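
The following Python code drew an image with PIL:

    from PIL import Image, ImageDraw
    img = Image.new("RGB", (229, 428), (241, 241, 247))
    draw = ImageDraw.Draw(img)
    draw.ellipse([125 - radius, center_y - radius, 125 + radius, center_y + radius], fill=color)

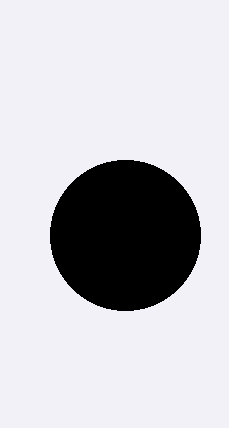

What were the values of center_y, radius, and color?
center_y = 235, radius = 75, color = 'black'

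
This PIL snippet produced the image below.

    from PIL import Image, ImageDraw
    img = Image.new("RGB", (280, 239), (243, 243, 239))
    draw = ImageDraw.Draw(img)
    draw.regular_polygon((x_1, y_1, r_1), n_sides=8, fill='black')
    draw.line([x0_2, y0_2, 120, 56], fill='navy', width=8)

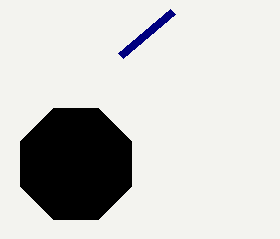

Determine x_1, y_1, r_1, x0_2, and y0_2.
x_1 = 76
y_1 = 164
r_1 = 60
x0_2 = 172
y0_2 = 12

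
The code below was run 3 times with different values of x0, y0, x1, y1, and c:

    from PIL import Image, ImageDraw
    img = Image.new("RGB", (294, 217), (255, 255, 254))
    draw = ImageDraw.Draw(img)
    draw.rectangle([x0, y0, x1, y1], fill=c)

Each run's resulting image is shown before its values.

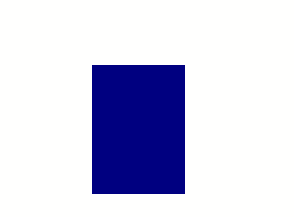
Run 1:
x0 = 92; y0 = 65; x1 = 184; y1 = 193; c = 'navy'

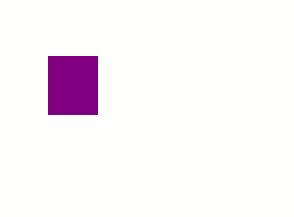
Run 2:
x0 = 48
y0 = 56
x1 = 97
y1 = 114
c = 'purple'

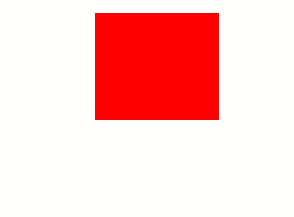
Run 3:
x0 = 95
y0 = 13
x1 = 218
y1 = 119
c = 'red'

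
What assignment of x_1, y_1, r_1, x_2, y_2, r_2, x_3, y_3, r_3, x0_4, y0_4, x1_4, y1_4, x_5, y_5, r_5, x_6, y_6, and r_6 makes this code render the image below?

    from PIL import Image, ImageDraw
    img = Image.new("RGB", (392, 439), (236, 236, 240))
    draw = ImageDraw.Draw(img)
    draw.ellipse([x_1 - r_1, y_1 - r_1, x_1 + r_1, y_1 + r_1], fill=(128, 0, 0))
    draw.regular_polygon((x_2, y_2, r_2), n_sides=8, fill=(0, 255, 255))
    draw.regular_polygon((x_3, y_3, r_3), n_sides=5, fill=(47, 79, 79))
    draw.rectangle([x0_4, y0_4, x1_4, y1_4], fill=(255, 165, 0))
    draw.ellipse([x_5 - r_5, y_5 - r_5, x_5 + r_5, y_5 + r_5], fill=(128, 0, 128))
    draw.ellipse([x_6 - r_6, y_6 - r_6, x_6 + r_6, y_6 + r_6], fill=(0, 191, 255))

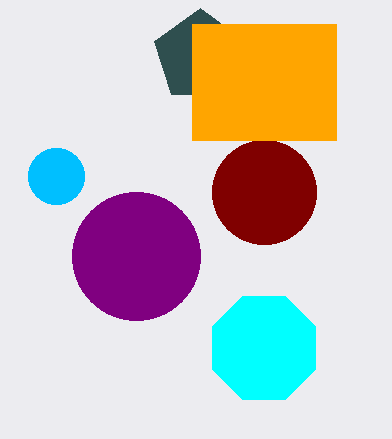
x_1 = 264; y_1 = 192; r_1 = 52; x_2 = 264; y_2 = 348; r_2 = 56; x_3 = 200; y_3 = 56; r_3 = 48; x0_4 = 192; y0_4 = 24; x1_4 = 336; y1_4 = 140; x_5 = 136; y_5 = 256; r_5 = 64; x_6 = 56; y_6 = 176; r_6 = 28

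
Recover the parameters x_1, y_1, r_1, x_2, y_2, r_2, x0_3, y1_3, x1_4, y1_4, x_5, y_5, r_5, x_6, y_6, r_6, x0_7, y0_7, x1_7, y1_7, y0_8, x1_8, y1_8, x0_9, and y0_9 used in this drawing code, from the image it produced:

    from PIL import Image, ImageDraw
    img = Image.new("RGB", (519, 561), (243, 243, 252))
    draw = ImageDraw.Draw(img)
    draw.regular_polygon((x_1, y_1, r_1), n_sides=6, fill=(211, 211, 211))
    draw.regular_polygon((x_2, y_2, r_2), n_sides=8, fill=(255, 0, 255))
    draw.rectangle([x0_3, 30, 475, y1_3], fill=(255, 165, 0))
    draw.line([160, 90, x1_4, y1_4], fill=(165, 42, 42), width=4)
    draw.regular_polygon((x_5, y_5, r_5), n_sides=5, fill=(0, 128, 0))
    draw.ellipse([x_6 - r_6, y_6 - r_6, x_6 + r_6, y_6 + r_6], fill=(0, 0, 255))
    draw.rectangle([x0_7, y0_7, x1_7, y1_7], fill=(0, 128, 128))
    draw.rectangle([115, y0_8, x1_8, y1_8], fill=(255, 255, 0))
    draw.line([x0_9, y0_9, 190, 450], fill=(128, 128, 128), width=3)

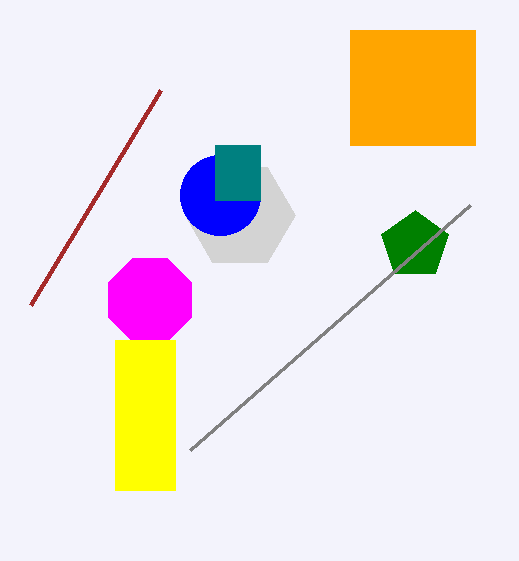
x_1 = 240
y_1 = 215
r_1 = 55
x_2 = 150
y_2 = 300
r_2 = 45
x0_3 = 350
y1_3 = 145
x1_4 = 30
y1_4 = 305
x_5 = 415
y_5 = 245
r_5 = 35
x_6 = 220
y_6 = 195
r_6 = 40
x0_7 = 215
y0_7 = 145
x1_7 = 260
y1_7 = 200
y0_8 = 340
x1_8 = 175
y1_8 = 490
x0_9 = 470
y0_9 = 205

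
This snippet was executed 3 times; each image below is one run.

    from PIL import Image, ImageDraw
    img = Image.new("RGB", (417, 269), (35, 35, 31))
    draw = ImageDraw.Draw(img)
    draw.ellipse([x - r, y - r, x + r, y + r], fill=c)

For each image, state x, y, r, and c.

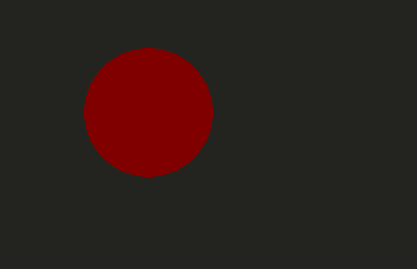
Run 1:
x = 148; y = 112; r = 64; c = 'maroon'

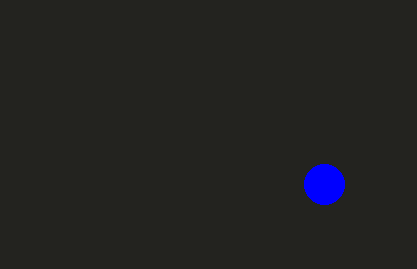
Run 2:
x = 324; y = 184; r = 20; c = 'blue'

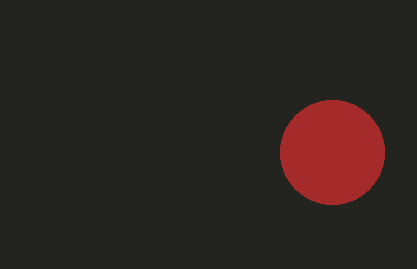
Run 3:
x = 332, y = 152, r = 52, c = 'brown'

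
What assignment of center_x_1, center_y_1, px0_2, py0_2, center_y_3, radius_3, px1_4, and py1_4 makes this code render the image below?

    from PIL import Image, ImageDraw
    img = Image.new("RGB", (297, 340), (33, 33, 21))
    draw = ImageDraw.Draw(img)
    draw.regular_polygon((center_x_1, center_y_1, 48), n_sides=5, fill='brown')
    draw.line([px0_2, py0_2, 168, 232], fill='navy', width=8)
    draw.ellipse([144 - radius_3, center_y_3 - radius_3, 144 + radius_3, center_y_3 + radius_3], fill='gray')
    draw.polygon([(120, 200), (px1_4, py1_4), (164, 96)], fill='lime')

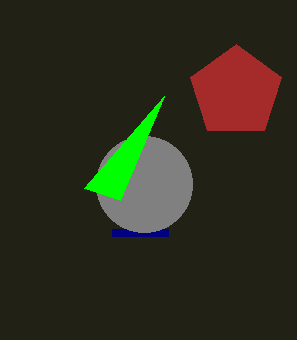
center_x_1 = 236; center_y_1 = 92; px0_2 = 112; py0_2 = 232; center_y_3 = 184; radius_3 = 48; px1_4 = 84; py1_4 = 188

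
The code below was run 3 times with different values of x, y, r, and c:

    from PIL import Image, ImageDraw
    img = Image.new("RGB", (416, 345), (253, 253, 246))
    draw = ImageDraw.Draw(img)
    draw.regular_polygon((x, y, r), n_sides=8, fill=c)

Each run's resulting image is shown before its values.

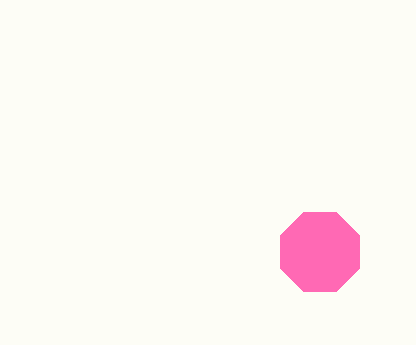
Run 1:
x = 320
y = 252
r = 43
c = 'hotpink'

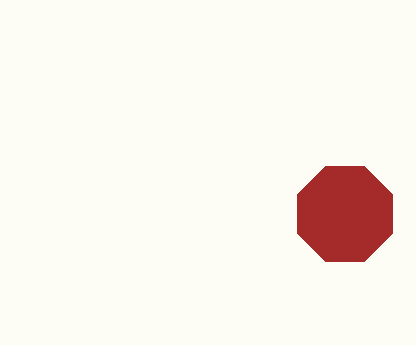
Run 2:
x = 345; y = 214; r = 51; c = 'brown'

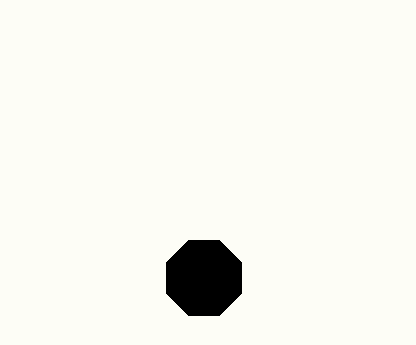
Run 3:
x = 204, y = 278, r = 41, c = 'black'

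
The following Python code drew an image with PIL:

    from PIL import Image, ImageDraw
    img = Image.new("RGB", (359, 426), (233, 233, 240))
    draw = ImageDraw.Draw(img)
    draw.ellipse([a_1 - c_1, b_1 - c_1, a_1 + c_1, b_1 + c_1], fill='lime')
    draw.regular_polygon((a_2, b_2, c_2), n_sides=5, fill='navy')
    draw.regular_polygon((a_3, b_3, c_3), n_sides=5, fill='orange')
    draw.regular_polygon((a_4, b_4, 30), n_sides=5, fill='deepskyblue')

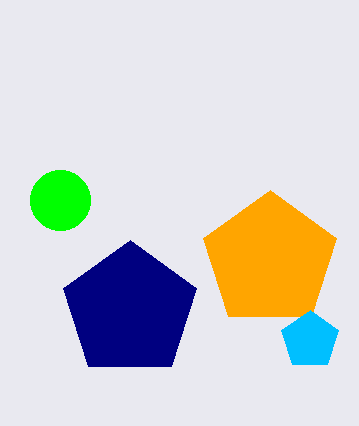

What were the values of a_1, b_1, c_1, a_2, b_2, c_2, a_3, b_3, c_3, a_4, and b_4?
a_1 = 60; b_1 = 200; c_1 = 30; a_2 = 130; b_2 = 310; c_2 = 70; a_3 = 270; b_3 = 260; c_3 = 70; a_4 = 310; b_4 = 340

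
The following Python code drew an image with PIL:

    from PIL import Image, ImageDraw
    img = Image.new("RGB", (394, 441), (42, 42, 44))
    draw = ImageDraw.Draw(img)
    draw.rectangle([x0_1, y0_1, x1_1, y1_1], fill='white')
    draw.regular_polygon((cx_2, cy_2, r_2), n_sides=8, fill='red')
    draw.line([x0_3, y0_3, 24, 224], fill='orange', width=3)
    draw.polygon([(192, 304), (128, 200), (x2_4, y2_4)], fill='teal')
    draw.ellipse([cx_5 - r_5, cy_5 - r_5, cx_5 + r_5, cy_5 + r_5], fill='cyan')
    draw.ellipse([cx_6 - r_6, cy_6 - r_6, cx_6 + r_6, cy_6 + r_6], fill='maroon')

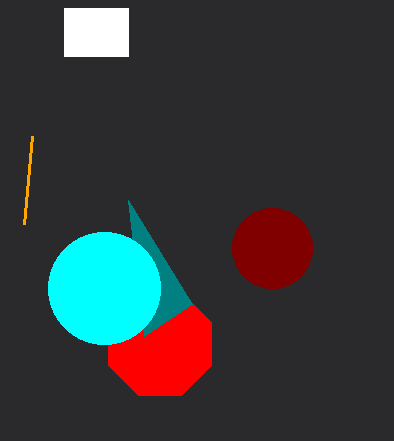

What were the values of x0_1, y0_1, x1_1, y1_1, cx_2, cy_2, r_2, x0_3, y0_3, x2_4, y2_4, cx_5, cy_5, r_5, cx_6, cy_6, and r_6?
x0_1 = 64; y0_1 = 8; x1_1 = 128; y1_1 = 56; cx_2 = 160; cy_2 = 344; r_2 = 56; x0_3 = 32; y0_3 = 136; x2_4 = 144; y2_4 = 336; cx_5 = 104; cy_5 = 288; r_5 = 56; cx_6 = 272; cy_6 = 248; r_6 = 40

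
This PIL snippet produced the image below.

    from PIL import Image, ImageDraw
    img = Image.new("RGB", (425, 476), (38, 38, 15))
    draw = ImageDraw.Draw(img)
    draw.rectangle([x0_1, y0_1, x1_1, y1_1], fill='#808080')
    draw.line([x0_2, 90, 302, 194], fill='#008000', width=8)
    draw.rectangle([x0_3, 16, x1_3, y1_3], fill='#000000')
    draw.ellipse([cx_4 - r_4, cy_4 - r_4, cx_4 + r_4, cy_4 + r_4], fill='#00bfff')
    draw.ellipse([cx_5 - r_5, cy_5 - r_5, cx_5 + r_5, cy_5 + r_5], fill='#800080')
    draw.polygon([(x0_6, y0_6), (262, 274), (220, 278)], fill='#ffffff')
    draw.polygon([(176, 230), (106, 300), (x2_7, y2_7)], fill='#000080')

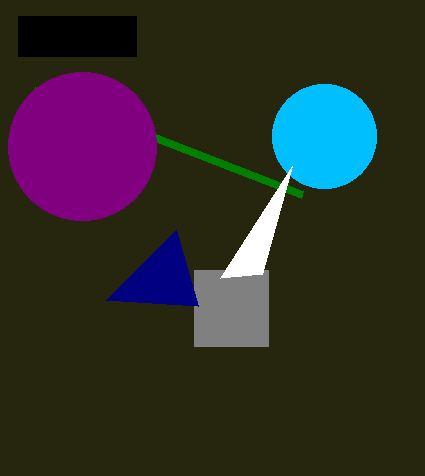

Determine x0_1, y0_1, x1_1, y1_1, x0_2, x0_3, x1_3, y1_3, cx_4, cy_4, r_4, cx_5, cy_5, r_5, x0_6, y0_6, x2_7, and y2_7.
x0_1 = 194
y0_1 = 270
x1_1 = 268
y1_1 = 346
x0_2 = 34
x0_3 = 18
x1_3 = 136
y1_3 = 56
cx_4 = 324
cy_4 = 136
r_4 = 52
cx_5 = 82
cy_5 = 146
r_5 = 74
x0_6 = 292
y0_6 = 166
x2_7 = 198
y2_7 = 306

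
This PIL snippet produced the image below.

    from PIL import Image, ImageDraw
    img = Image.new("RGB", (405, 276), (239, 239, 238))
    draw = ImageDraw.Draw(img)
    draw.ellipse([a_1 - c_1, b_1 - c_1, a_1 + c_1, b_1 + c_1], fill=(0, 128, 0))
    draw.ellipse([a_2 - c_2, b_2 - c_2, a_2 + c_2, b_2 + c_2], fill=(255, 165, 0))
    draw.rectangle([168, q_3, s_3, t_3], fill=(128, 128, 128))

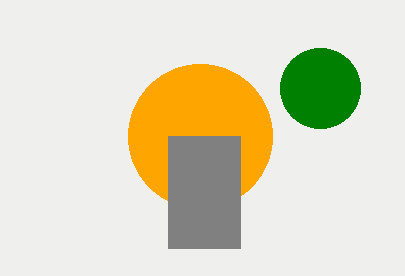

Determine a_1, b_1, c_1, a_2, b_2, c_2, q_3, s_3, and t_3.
a_1 = 320, b_1 = 88, c_1 = 40, a_2 = 200, b_2 = 136, c_2 = 72, q_3 = 136, s_3 = 240, t_3 = 248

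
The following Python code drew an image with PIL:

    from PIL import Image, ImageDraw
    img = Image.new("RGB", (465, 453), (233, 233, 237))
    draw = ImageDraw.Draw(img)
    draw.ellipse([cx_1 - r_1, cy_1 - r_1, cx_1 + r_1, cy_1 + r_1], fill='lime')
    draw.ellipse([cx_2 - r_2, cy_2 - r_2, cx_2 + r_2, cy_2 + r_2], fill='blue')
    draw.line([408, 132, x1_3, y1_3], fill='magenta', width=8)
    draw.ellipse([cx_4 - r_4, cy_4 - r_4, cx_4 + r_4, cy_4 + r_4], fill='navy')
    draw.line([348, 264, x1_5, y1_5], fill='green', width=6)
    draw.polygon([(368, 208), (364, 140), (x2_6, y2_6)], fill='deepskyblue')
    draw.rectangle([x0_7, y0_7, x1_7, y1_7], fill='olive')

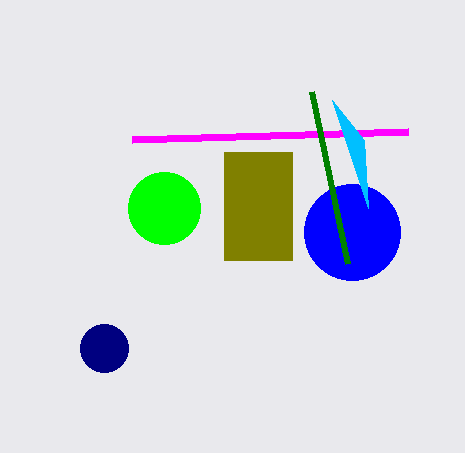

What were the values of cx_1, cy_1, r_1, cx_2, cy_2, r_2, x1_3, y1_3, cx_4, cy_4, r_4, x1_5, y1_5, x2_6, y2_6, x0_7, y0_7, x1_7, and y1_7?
cx_1 = 164, cy_1 = 208, r_1 = 36, cx_2 = 352, cy_2 = 232, r_2 = 48, x1_3 = 132, y1_3 = 140, cx_4 = 104, cy_4 = 348, r_4 = 24, x1_5 = 312, y1_5 = 92, x2_6 = 332, y2_6 = 100, x0_7 = 224, y0_7 = 152, x1_7 = 292, y1_7 = 260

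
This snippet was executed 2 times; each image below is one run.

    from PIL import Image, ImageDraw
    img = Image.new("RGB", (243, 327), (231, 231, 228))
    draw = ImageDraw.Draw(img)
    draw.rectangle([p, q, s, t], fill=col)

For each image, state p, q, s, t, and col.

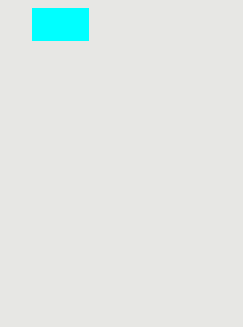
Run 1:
p = 32
q = 8
s = 88
t = 40
col = 'cyan'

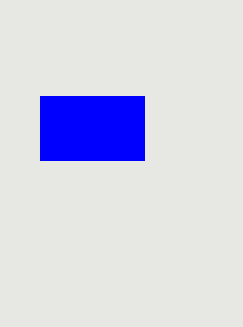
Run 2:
p = 40, q = 96, s = 144, t = 160, col = 'blue'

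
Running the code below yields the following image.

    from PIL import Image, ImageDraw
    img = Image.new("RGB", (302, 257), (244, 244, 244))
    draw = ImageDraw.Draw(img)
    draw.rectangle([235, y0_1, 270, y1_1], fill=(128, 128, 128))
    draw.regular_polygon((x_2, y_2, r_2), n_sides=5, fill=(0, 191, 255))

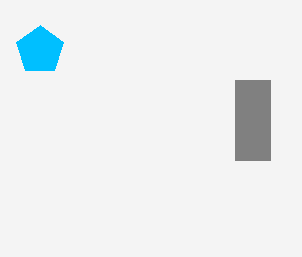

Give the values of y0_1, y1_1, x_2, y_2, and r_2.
y0_1 = 80, y1_1 = 160, x_2 = 40, y_2 = 50, r_2 = 25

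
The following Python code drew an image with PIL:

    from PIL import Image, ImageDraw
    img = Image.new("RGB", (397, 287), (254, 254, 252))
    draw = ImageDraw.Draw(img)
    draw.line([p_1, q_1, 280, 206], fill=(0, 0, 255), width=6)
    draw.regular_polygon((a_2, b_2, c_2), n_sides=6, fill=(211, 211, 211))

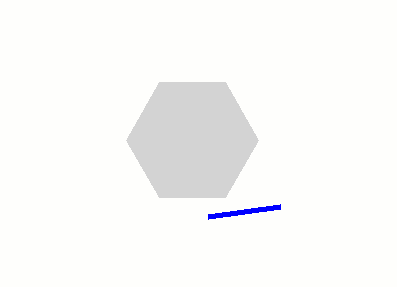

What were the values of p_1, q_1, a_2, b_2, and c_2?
p_1 = 208
q_1 = 216
a_2 = 192
b_2 = 140
c_2 = 66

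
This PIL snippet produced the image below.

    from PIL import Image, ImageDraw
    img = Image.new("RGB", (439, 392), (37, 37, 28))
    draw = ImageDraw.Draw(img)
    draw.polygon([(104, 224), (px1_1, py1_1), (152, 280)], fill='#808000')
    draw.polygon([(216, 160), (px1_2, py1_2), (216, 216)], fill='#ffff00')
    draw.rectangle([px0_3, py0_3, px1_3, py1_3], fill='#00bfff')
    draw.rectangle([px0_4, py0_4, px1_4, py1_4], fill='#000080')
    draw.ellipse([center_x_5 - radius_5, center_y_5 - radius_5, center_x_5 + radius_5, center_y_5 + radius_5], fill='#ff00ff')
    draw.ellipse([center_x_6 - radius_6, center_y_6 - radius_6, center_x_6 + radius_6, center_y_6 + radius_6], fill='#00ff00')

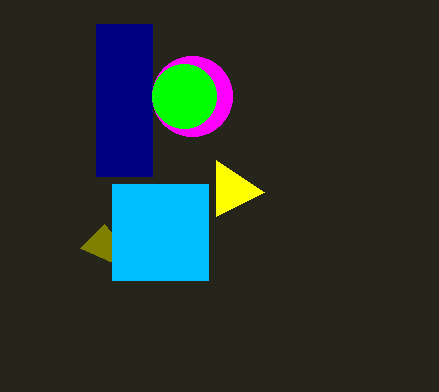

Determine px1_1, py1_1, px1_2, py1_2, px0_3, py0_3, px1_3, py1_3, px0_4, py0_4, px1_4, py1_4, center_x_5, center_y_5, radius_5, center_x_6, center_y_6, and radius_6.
px1_1 = 80; py1_1 = 248; px1_2 = 264; py1_2 = 192; px0_3 = 112; py0_3 = 184; px1_3 = 208; py1_3 = 280; px0_4 = 96; py0_4 = 24; px1_4 = 152; py1_4 = 176; center_x_5 = 192; center_y_5 = 96; radius_5 = 40; center_x_6 = 184; center_y_6 = 96; radius_6 = 32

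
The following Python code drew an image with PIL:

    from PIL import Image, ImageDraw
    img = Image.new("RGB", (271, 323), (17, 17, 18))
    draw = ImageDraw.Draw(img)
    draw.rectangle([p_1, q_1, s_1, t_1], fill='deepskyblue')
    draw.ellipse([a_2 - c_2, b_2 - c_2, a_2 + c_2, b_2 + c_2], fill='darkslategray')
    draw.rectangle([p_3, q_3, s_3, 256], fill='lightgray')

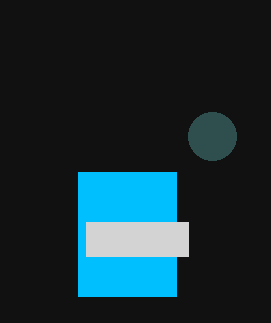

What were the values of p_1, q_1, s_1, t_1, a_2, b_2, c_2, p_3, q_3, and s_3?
p_1 = 78; q_1 = 172; s_1 = 176; t_1 = 296; a_2 = 212; b_2 = 136; c_2 = 24; p_3 = 86; q_3 = 222; s_3 = 188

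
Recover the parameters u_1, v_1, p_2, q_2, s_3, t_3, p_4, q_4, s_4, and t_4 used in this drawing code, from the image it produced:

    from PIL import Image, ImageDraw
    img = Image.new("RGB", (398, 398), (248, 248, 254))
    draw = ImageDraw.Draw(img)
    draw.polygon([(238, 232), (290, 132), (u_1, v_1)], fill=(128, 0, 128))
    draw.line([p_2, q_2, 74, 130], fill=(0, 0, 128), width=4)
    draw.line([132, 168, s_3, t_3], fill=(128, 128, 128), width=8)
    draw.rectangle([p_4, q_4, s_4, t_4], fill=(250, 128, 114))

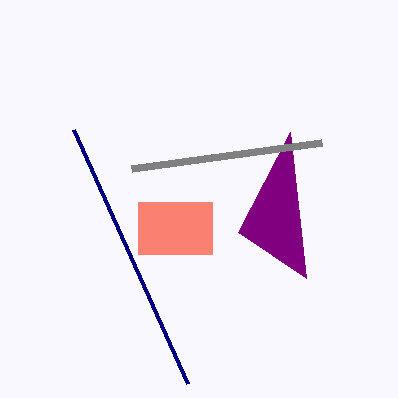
u_1 = 306
v_1 = 278
p_2 = 188
q_2 = 384
s_3 = 322
t_3 = 142
p_4 = 138
q_4 = 202
s_4 = 212
t_4 = 254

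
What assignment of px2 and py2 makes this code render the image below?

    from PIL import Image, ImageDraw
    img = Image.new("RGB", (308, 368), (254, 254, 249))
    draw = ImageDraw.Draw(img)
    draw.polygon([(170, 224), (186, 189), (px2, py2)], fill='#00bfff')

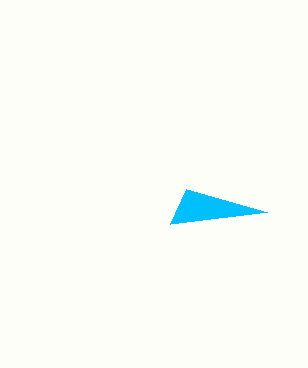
px2 = 267, py2 = 212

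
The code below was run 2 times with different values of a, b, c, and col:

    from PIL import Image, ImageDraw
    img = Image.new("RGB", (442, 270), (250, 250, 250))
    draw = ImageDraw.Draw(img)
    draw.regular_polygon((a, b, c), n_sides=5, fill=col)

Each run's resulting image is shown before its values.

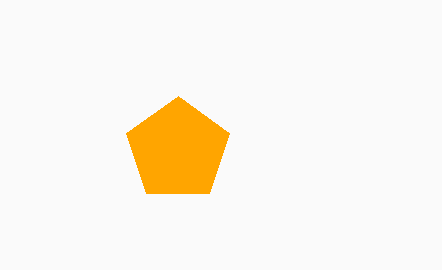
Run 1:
a = 178
b = 150
c = 54
col = 'orange'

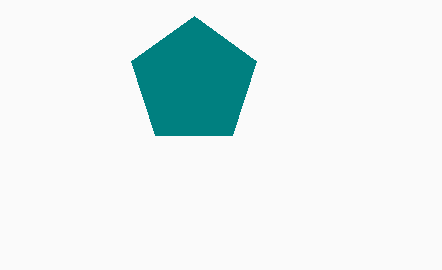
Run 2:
a = 194
b = 82
c = 66
col = 'teal'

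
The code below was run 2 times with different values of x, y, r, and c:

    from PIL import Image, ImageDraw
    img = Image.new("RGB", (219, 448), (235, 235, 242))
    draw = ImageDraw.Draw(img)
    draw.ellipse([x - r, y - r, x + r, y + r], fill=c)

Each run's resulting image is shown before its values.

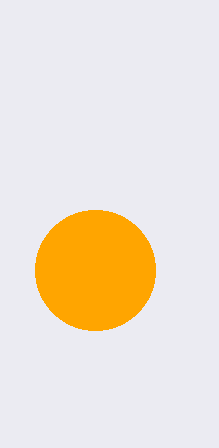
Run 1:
x = 95
y = 270
r = 60
c = 'orange'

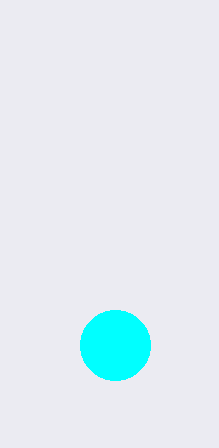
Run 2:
x = 115; y = 345; r = 35; c = 'cyan'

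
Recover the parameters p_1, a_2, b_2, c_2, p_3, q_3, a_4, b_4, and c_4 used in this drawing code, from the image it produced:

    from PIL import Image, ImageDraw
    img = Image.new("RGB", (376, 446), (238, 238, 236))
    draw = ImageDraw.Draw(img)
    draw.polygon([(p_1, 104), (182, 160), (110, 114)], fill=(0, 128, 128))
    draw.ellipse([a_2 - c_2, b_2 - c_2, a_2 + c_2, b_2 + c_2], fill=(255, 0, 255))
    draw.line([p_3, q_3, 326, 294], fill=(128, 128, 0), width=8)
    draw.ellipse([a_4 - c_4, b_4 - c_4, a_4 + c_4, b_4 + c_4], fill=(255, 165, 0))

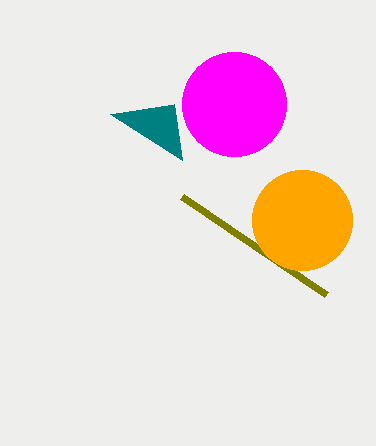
p_1 = 174, a_2 = 234, b_2 = 104, c_2 = 52, p_3 = 182, q_3 = 196, a_4 = 302, b_4 = 220, c_4 = 50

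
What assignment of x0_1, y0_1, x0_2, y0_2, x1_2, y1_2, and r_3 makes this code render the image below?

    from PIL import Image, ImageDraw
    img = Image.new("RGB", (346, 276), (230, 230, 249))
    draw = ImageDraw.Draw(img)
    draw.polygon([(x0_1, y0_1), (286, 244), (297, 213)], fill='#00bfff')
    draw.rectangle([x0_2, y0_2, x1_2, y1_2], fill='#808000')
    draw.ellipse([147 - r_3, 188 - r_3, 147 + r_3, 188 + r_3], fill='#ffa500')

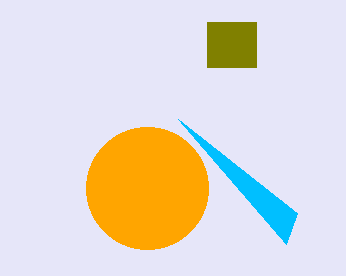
x0_1 = 178, y0_1 = 119, x0_2 = 207, y0_2 = 22, x1_2 = 256, y1_2 = 67, r_3 = 61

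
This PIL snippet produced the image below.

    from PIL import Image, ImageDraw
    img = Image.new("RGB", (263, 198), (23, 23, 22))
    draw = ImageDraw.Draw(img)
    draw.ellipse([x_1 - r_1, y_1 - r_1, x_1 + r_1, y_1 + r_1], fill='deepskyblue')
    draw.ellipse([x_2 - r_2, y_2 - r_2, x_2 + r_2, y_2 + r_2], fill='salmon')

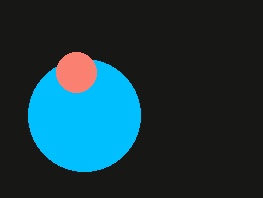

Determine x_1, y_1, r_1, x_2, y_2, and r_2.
x_1 = 84, y_1 = 115, r_1 = 56, x_2 = 76, y_2 = 72, r_2 = 20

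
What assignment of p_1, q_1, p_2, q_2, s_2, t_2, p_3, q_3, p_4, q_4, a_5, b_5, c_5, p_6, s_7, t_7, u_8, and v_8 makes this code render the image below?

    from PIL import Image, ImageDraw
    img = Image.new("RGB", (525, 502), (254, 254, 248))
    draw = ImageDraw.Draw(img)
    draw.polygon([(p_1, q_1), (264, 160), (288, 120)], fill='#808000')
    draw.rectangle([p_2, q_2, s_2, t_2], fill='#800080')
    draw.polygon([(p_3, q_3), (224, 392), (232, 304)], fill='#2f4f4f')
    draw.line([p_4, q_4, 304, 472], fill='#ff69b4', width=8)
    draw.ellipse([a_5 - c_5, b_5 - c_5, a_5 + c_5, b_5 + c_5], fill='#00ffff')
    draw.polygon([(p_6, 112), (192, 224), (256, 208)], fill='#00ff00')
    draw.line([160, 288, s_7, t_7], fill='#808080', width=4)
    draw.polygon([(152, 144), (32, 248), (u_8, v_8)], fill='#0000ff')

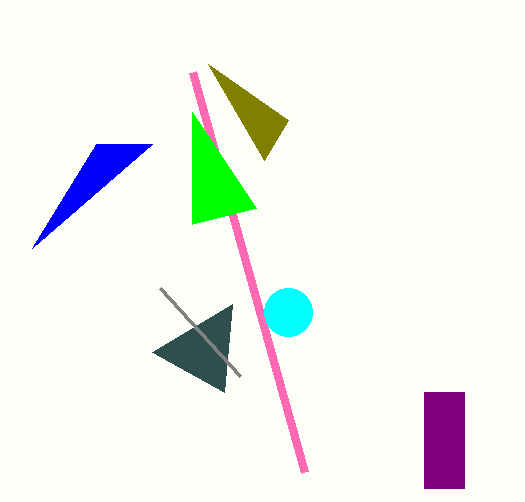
p_1 = 208; q_1 = 64; p_2 = 424; q_2 = 392; s_2 = 464; t_2 = 488; p_3 = 152; q_3 = 352; p_4 = 192; q_4 = 72; a_5 = 288; b_5 = 312; c_5 = 24; p_6 = 192; s_7 = 240; t_7 = 376; u_8 = 96; v_8 = 144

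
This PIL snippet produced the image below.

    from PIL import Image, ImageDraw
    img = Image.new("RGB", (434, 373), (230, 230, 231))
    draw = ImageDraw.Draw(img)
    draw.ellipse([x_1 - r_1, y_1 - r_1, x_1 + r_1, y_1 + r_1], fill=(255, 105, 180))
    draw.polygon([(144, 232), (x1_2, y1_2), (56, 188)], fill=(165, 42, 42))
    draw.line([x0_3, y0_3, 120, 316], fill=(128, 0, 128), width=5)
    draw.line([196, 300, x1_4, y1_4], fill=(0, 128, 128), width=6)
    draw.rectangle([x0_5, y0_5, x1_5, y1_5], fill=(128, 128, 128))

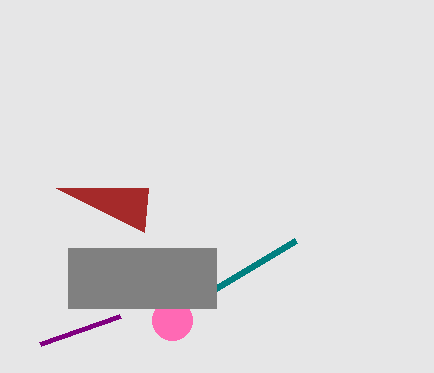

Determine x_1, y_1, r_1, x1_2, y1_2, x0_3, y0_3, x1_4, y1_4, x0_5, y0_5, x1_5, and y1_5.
x_1 = 172; y_1 = 320; r_1 = 20; x1_2 = 148; y1_2 = 188; x0_3 = 40; y0_3 = 344; x1_4 = 296; y1_4 = 240; x0_5 = 68; y0_5 = 248; x1_5 = 216; y1_5 = 308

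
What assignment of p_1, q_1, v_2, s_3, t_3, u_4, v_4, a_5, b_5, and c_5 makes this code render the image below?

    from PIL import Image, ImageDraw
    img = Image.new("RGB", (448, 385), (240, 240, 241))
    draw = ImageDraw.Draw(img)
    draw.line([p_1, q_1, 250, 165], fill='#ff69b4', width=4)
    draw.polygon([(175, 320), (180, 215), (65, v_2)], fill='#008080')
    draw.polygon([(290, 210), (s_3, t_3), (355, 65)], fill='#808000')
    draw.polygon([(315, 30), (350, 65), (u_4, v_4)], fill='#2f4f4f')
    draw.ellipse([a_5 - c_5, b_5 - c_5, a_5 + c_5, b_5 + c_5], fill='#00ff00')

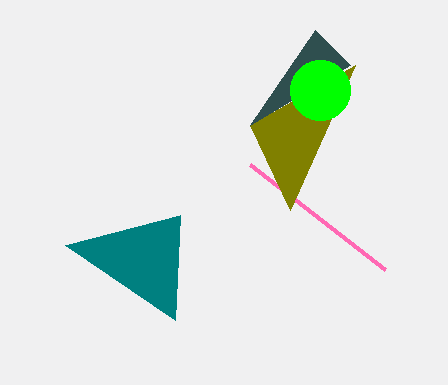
p_1 = 385
q_1 = 270
v_2 = 245
s_3 = 250
t_3 = 125
u_4 = 250
v_4 = 125
a_5 = 320
b_5 = 90
c_5 = 30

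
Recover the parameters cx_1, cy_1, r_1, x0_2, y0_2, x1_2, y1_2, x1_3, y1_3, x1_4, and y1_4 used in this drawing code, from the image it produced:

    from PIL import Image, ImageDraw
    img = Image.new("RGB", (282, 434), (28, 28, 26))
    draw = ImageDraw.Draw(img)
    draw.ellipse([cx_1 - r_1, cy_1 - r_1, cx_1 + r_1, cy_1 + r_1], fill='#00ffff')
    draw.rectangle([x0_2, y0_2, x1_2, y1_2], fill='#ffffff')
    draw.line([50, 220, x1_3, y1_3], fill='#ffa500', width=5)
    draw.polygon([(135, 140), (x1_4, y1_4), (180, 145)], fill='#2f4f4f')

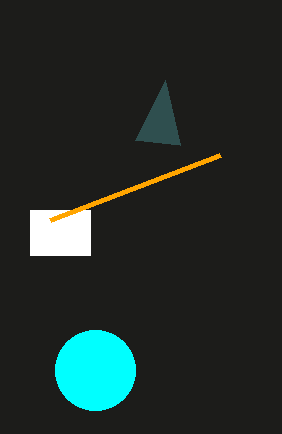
cx_1 = 95; cy_1 = 370; r_1 = 40; x0_2 = 30; y0_2 = 210; x1_2 = 90; y1_2 = 255; x1_3 = 220; y1_3 = 155; x1_4 = 165; y1_4 = 80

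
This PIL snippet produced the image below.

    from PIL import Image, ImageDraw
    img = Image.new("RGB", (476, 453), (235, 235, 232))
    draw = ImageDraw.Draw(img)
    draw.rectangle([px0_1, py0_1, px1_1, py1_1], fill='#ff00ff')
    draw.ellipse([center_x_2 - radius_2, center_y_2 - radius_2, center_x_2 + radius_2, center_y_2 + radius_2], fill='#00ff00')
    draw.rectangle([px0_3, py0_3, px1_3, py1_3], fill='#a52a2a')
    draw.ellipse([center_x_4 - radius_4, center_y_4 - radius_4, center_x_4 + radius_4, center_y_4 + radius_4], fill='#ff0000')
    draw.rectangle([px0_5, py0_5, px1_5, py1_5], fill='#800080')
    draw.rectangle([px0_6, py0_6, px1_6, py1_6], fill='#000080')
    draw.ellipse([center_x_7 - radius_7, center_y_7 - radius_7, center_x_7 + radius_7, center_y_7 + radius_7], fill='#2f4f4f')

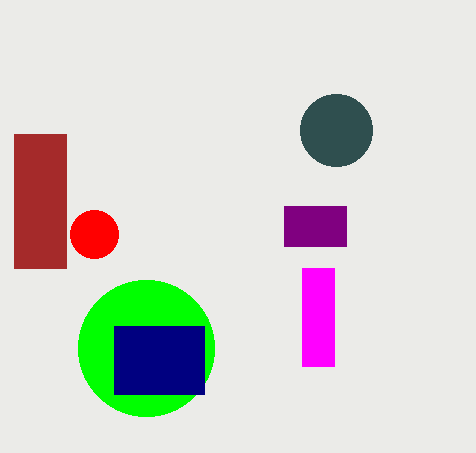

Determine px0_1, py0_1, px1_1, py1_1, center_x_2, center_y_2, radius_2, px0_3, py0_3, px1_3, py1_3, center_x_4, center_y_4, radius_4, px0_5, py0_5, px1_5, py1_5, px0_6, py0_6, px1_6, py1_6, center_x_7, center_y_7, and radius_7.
px0_1 = 302; py0_1 = 268; px1_1 = 334; py1_1 = 366; center_x_2 = 146; center_y_2 = 348; radius_2 = 68; px0_3 = 14; py0_3 = 134; px1_3 = 66; py1_3 = 268; center_x_4 = 94; center_y_4 = 234; radius_4 = 24; px0_5 = 284; py0_5 = 206; px1_5 = 346; py1_5 = 246; px0_6 = 114; py0_6 = 326; px1_6 = 204; py1_6 = 394; center_x_7 = 336; center_y_7 = 130; radius_7 = 36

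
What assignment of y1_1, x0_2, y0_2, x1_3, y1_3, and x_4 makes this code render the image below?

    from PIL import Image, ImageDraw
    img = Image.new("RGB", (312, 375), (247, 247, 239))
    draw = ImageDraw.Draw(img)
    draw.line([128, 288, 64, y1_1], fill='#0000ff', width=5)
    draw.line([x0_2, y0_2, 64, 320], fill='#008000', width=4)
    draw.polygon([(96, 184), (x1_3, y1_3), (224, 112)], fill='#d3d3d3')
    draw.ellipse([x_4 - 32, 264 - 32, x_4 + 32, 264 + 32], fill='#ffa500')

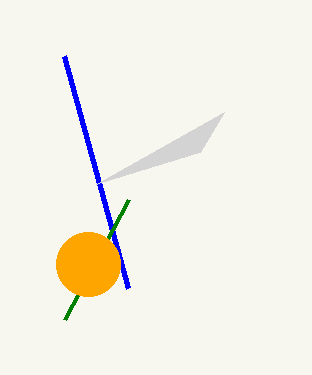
y1_1 = 56; x0_2 = 128; y0_2 = 200; x1_3 = 200; y1_3 = 152; x_4 = 88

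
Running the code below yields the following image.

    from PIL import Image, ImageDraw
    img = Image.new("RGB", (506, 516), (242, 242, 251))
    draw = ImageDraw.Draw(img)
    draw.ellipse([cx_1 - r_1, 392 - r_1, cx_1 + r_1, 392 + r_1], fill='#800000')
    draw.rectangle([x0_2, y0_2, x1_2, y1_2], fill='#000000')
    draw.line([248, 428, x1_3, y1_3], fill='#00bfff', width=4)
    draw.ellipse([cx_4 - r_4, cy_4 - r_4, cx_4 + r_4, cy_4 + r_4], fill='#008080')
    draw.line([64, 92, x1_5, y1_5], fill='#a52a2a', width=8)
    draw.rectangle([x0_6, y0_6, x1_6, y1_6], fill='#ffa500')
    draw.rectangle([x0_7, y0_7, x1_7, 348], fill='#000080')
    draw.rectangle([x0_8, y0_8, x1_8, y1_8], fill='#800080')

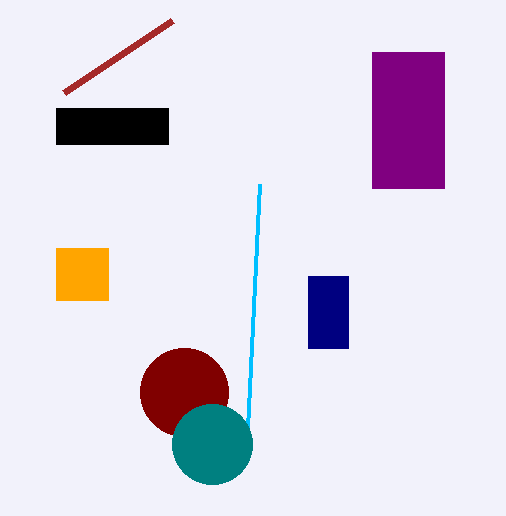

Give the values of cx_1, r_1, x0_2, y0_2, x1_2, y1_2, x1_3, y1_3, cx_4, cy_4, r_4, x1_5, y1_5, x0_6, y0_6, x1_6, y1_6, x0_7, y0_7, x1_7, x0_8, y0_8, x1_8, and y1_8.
cx_1 = 184
r_1 = 44
x0_2 = 56
y0_2 = 108
x1_2 = 168
y1_2 = 144
x1_3 = 260
y1_3 = 184
cx_4 = 212
cy_4 = 444
r_4 = 40
x1_5 = 172
y1_5 = 20
x0_6 = 56
y0_6 = 248
x1_6 = 108
y1_6 = 300
x0_7 = 308
y0_7 = 276
x1_7 = 348
x0_8 = 372
y0_8 = 52
x1_8 = 444
y1_8 = 188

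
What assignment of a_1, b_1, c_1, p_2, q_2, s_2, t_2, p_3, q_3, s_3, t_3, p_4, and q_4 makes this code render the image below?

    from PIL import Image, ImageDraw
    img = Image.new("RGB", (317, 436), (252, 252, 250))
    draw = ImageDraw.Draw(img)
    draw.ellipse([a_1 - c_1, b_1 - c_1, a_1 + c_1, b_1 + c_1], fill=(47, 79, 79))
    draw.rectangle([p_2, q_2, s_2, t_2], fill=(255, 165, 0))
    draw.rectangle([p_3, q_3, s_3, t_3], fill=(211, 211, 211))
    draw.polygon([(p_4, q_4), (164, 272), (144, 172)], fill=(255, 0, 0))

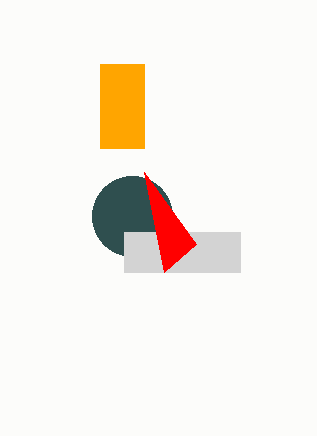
a_1 = 132, b_1 = 216, c_1 = 40, p_2 = 100, q_2 = 64, s_2 = 144, t_2 = 148, p_3 = 124, q_3 = 232, s_3 = 240, t_3 = 272, p_4 = 196, q_4 = 244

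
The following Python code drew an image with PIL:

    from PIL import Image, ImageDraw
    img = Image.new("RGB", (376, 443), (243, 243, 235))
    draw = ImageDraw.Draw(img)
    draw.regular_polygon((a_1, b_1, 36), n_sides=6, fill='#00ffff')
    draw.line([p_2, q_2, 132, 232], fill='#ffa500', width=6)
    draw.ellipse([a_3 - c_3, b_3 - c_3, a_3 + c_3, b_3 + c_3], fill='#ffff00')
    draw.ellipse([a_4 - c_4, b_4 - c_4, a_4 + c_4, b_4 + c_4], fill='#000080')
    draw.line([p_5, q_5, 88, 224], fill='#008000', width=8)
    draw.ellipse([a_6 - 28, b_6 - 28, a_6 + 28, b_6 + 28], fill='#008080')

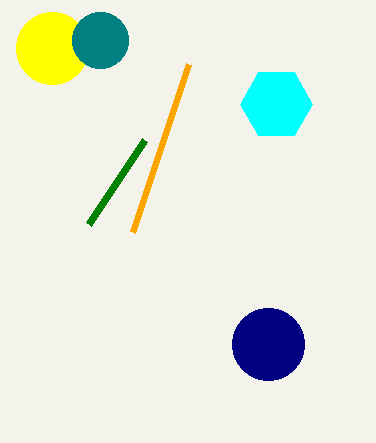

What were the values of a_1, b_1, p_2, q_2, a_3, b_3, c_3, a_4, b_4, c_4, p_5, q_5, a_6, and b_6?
a_1 = 276, b_1 = 104, p_2 = 188, q_2 = 64, a_3 = 52, b_3 = 48, c_3 = 36, a_4 = 268, b_4 = 344, c_4 = 36, p_5 = 144, q_5 = 140, a_6 = 100, b_6 = 40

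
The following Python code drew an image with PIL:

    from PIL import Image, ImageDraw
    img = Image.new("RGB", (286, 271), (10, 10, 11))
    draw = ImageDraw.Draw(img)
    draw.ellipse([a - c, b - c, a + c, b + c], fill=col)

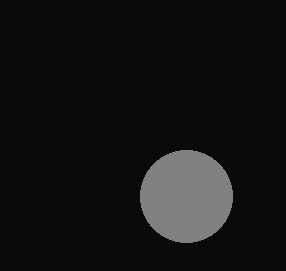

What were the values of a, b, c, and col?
a = 186
b = 196
c = 46
col = 'gray'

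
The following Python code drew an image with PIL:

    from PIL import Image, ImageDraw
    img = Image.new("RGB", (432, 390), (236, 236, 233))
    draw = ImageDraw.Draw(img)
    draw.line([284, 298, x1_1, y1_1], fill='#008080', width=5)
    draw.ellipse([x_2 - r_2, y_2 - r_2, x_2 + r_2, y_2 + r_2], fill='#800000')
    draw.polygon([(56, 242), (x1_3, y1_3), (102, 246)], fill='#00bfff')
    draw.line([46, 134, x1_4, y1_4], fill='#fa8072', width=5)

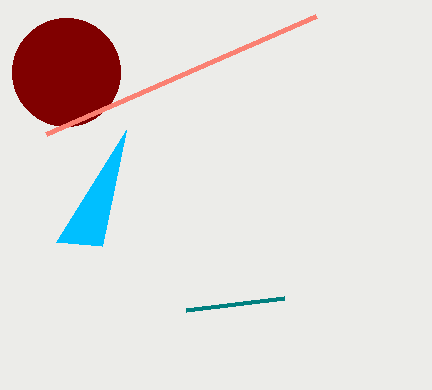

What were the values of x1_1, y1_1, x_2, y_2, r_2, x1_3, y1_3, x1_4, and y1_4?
x1_1 = 186; y1_1 = 310; x_2 = 66; y_2 = 72; r_2 = 54; x1_3 = 126; y1_3 = 130; x1_4 = 316; y1_4 = 16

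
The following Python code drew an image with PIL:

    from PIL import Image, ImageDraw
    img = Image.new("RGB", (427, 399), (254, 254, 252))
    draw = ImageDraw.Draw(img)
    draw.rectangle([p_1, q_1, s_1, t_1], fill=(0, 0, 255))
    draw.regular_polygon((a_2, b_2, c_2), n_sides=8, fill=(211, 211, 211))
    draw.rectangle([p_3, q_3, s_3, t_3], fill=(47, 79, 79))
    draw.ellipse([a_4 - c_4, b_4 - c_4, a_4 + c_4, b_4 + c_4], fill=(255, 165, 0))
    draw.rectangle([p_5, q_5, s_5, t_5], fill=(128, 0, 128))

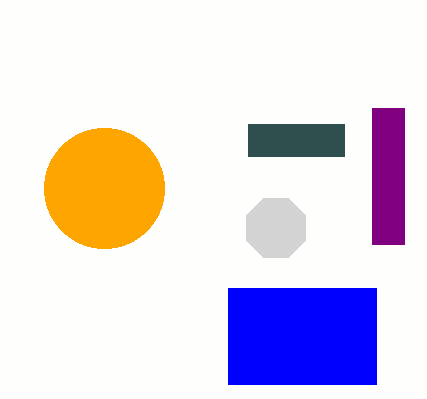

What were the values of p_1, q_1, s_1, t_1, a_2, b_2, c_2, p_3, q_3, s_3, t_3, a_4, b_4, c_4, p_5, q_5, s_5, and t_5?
p_1 = 228; q_1 = 288; s_1 = 376; t_1 = 384; a_2 = 276; b_2 = 228; c_2 = 32; p_3 = 248; q_3 = 124; s_3 = 344; t_3 = 156; a_4 = 104; b_4 = 188; c_4 = 60; p_5 = 372; q_5 = 108; s_5 = 404; t_5 = 244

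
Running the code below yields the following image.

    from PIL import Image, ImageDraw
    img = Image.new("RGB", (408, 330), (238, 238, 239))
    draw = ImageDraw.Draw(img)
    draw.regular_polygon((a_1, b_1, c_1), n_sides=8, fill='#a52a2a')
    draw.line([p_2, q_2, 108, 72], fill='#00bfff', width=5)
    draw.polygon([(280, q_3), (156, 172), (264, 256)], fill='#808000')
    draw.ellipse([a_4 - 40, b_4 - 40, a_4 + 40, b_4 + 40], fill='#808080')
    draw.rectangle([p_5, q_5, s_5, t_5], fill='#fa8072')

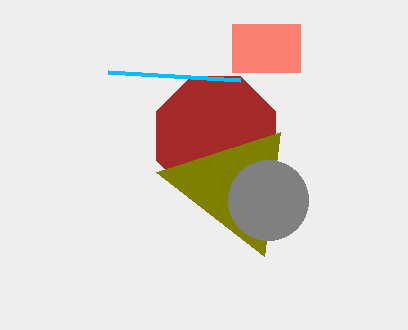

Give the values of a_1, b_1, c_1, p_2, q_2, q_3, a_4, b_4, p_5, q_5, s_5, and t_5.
a_1 = 216, b_1 = 136, c_1 = 64, p_2 = 240, q_2 = 80, q_3 = 132, a_4 = 268, b_4 = 200, p_5 = 232, q_5 = 24, s_5 = 300, t_5 = 72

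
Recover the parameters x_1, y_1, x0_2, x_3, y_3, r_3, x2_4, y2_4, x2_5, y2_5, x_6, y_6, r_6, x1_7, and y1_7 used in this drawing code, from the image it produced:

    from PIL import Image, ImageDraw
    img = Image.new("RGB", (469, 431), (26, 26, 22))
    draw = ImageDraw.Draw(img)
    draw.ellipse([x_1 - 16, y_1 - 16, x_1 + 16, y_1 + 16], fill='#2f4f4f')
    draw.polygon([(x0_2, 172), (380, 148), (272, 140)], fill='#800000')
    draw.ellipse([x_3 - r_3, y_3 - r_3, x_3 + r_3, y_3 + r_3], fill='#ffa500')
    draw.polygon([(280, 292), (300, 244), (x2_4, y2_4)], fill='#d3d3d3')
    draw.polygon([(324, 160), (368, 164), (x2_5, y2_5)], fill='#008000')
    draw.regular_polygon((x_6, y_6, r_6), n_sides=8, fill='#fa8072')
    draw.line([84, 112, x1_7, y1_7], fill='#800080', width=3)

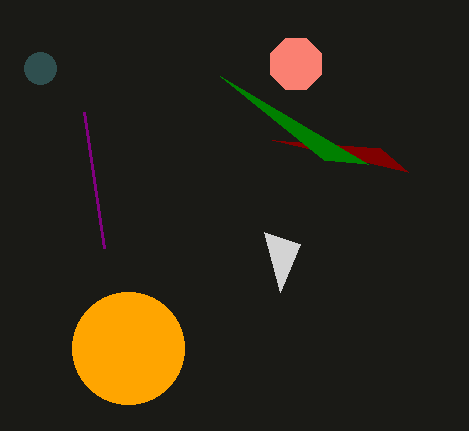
x_1 = 40, y_1 = 68, x0_2 = 408, x_3 = 128, y_3 = 348, r_3 = 56, x2_4 = 264, y2_4 = 232, x2_5 = 220, y2_5 = 76, x_6 = 296, y_6 = 64, r_6 = 28, x1_7 = 104, y1_7 = 248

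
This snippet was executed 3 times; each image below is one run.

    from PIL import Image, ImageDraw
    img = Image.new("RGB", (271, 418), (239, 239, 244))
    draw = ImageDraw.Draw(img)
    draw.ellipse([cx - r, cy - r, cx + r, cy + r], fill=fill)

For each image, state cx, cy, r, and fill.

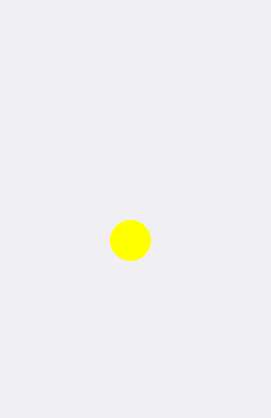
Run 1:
cx = 130
cy = 240
r = 20
fill = 'yellow'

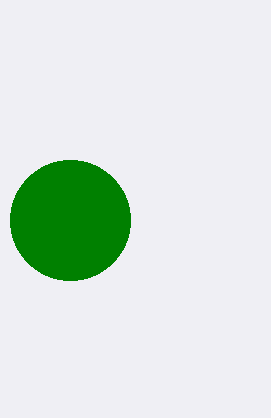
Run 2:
cx = 70, cy = 220, r = 60, fill = 'green'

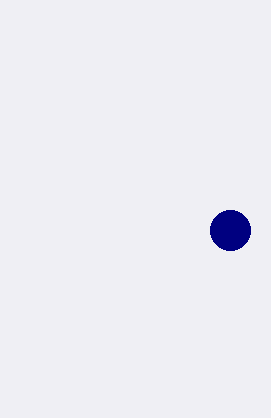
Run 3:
cx = 230
cy = 230
r = 20
fill = 'navy'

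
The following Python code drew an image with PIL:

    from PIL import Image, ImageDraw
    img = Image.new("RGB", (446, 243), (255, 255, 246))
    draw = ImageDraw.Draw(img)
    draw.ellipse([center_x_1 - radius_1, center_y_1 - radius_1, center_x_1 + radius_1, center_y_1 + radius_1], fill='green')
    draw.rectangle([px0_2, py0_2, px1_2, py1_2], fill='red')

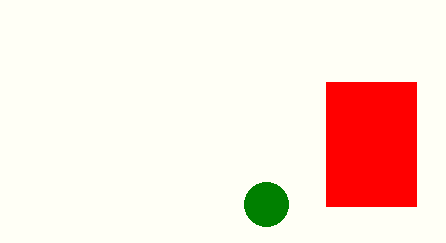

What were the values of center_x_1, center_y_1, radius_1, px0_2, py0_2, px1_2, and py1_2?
center_x_1 = 266
center_y_1 = 204
radius_1 = 22
px0_2 = 326
py0_2 = 82
px1_2 = 416
py1_2 = 206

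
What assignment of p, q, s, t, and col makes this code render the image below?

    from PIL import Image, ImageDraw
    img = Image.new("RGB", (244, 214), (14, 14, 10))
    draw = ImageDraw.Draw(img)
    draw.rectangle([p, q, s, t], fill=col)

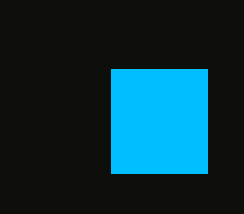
p = 111; q = 69; s = 207; t = 173; col = 'deepskyblue'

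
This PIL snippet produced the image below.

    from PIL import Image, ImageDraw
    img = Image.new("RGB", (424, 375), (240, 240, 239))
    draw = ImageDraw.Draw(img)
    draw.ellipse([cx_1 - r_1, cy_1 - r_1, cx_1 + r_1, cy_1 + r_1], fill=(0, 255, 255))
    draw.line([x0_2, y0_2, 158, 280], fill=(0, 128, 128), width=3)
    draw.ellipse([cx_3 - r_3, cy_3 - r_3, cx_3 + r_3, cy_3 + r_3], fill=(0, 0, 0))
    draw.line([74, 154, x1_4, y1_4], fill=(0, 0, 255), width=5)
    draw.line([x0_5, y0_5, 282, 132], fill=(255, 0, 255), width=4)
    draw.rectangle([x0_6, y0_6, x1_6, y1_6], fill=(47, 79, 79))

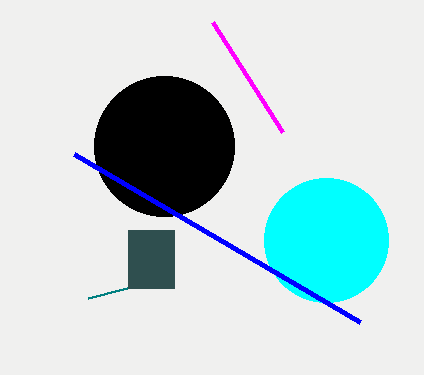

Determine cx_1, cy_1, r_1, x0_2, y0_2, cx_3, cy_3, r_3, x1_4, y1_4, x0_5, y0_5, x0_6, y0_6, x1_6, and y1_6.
cx_1 = 326, cy_1 = 240, r_1 = 62, x0_2 = 88, y0_2 = 298, cx_3 = 164, cy_3 = 146, r_3 = 70, x1_4 = 360, y1_4 = 322, x0_5 = 212, y0_5 = 22, x0_6 = 128, y0_6 = 230, x1_6 = 174, y1_6 = 288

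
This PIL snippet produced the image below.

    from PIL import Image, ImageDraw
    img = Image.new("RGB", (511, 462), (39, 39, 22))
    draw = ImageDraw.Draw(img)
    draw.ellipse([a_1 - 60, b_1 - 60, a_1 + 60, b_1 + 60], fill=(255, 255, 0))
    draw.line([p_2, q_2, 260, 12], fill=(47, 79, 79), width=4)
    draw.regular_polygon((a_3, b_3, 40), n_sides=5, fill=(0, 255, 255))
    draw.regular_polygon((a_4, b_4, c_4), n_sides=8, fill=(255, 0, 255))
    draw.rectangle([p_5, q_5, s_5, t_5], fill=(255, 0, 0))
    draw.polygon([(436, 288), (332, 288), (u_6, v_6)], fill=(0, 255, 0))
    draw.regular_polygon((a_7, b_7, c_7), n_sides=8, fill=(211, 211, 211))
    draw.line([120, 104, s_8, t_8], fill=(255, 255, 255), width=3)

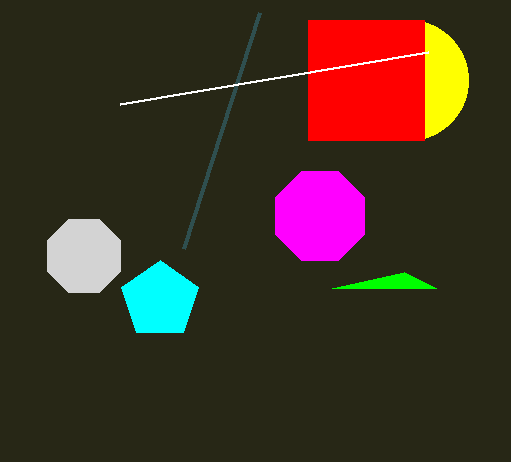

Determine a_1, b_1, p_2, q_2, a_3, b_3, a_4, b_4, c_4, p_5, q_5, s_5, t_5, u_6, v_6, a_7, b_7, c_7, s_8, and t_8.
a_1 = 408
b_1 = 80
p_2 = 184
q_2 = 248
a_3 = 160
b_3 = 300
a_4 = 320
b_4 = 216
c_4 = 48
p_5 = 308
q_5 = 20
s_5 = 424
t_5 = 140
u_6 = 404
v_6 = 272
a_7 = 84
b_7 = 256
c_7 = 40
s_8 = 428
t_8 = 52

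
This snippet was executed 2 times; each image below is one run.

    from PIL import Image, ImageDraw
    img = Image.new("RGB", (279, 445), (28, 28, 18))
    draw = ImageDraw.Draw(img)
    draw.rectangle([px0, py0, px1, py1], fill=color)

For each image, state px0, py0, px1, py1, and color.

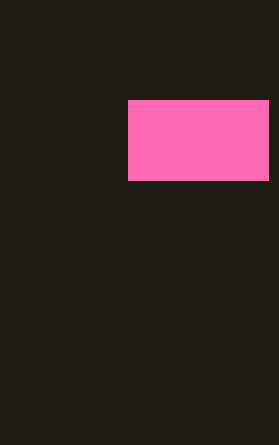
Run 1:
px0 = 128
py0 = 100
px1 = 268
py1 = 180
color = 'hotpink'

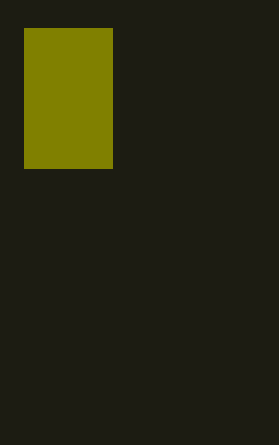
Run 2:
px0 = 24
py0 = 28
px1 = 112
py1 = 168
color = 'olive'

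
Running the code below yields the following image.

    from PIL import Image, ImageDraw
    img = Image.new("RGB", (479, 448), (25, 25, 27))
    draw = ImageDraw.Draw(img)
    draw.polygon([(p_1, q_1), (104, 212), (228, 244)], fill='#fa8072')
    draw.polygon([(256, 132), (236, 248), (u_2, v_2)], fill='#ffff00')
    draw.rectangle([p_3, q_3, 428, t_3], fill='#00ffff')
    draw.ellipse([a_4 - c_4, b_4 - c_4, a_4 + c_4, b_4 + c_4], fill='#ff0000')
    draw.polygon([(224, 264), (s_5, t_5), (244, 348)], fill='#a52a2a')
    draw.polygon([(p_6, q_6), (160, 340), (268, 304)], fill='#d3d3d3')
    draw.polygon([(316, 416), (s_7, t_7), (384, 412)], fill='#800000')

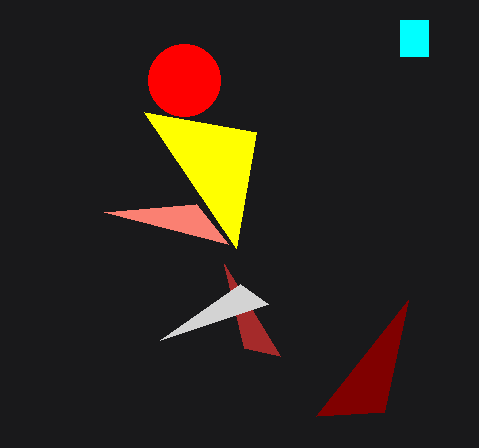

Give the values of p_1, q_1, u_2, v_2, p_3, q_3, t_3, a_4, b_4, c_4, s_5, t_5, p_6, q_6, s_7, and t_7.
p_1 = 196
q_1 = 204
u_2 = 144
v_2 = 112
p_3 = 400
q_3 = 20
t_3 = 56
a_4 = 184
b_4 = 80
c_4 = 36
s_5 = 280
t_5 = 356
p_6 = 240
q_6 = 284
s_7 = 408
t_7 = 300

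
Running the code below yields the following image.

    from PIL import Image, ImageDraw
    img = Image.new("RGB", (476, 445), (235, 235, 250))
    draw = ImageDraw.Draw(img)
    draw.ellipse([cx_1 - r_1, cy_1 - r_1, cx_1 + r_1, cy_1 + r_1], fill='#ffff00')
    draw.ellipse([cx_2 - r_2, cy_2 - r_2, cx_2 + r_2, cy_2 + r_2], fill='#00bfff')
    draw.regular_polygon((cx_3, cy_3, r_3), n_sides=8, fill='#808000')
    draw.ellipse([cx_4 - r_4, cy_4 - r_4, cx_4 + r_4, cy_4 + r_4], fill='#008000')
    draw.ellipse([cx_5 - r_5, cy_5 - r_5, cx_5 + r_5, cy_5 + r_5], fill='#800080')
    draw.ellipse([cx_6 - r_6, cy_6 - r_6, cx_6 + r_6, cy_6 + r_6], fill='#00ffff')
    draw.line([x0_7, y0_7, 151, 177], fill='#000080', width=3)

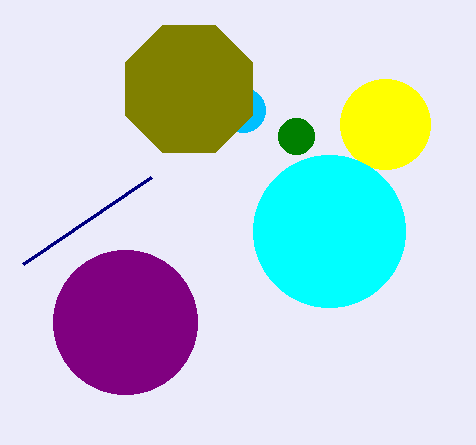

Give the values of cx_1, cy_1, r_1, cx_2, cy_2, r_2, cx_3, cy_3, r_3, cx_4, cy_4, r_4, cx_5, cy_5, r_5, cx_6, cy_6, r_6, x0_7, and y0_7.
cx_1 = 385
cy_1 = 124
r_1 = 45
cx_2 = 243
cy_2 = 110
r_2 = 22
cx_3 = 189
cy_3 = 89
r_3 = 69
cx_4 = 296
cy_4 = 136
r_4 = 18
cx_5 = 125
cy_5 = 322
r_5 = 72
cx_6 = 329
cy_6 = 231
r_6 = 76
x0_7 = 23
y0_7 = 264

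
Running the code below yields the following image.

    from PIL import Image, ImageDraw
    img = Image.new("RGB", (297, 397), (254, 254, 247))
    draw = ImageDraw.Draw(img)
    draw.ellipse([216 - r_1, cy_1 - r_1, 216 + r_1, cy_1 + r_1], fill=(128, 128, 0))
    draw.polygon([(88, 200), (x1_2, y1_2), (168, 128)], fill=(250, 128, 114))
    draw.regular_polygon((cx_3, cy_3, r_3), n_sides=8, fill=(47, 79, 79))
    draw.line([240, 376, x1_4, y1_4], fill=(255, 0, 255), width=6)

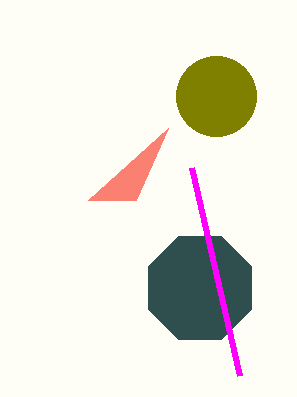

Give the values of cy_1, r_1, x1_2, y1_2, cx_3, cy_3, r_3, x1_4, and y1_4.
cy_1 = 96; r_1 = 40; x1_2 = 136; y1_2 = 200; cx_3 = 200; cy_3 = 288; r_3 = 56; x1_4 = 192; y1_4 = 168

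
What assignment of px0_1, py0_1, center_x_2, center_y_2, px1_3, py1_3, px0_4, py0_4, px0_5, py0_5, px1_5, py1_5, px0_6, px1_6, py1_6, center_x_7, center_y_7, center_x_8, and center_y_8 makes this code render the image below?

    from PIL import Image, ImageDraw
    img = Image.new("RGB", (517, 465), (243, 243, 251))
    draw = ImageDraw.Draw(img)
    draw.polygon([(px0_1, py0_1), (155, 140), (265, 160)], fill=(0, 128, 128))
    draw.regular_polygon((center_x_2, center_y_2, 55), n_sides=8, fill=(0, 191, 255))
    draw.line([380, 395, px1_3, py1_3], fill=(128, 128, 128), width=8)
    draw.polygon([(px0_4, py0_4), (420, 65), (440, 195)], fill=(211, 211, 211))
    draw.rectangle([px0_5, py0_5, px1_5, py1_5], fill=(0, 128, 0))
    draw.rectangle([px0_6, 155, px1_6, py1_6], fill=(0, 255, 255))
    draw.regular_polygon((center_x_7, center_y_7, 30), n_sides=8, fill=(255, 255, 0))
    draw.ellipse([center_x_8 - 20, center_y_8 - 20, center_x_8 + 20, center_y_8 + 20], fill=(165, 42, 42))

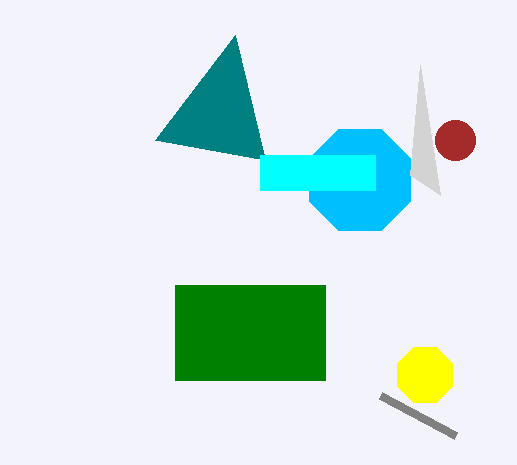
px0_1 = 235
py0_1 = 35
center_x_2 = 360
center_y_2 = 180
px1_3 = 455
py1_3 = 435
px0_4 = 410
py0_4 = 175
px0_5 = 175
py0_5 = 285
px1_5 = 325
py1_5 = 380
px0_6 = 260
px1_6 = 375
py1_6 = 190
center_x_7 = 425
center_y_7 = 375
center_x_8 = 455
center_y_8 = 140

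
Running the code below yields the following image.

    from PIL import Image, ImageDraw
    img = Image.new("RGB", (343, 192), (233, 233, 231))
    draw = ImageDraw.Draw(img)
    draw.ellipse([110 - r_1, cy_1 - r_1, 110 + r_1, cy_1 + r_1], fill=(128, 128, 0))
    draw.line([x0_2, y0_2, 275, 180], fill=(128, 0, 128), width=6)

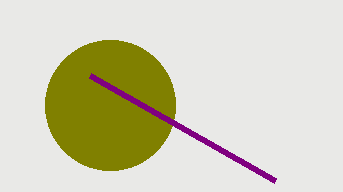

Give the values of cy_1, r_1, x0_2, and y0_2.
cy_1 = 105, r_1 = 65, x0_2 = 90, y0_2 = 75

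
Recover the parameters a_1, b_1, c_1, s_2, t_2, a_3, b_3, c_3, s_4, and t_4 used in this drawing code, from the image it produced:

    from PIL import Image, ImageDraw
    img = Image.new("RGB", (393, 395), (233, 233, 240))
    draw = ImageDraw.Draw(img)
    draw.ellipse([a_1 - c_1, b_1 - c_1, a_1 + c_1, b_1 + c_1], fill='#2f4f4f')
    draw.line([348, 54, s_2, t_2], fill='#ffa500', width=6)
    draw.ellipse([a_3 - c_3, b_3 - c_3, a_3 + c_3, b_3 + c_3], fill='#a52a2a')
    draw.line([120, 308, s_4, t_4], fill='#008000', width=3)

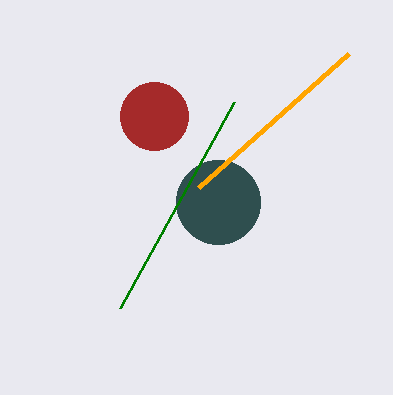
a_1 = 218
b_1 = 202
c_1 = 42
s_2 = 198
t_2 = 188
a_3 = 154
b_3 = 116
c_3 = 34
s_4 = 234
t_4 = 102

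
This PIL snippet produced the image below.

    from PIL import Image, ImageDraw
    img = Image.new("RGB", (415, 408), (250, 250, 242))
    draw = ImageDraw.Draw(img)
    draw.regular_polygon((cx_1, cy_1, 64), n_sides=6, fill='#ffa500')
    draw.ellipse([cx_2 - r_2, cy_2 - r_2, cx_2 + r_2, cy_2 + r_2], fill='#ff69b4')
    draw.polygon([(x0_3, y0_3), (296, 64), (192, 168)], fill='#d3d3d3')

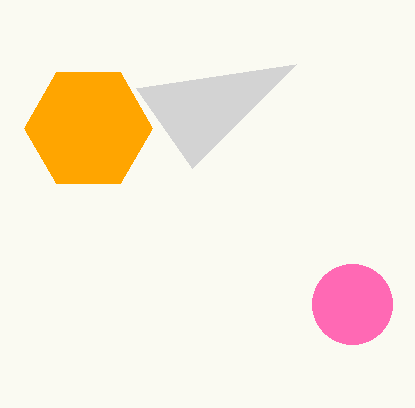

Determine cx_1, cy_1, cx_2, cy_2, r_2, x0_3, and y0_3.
cx_1 = 88
cy_1 = 128
cx_2 = 352
cy_2 = 304
r_2 = 40
x0_3 = 136
y0_3 = 88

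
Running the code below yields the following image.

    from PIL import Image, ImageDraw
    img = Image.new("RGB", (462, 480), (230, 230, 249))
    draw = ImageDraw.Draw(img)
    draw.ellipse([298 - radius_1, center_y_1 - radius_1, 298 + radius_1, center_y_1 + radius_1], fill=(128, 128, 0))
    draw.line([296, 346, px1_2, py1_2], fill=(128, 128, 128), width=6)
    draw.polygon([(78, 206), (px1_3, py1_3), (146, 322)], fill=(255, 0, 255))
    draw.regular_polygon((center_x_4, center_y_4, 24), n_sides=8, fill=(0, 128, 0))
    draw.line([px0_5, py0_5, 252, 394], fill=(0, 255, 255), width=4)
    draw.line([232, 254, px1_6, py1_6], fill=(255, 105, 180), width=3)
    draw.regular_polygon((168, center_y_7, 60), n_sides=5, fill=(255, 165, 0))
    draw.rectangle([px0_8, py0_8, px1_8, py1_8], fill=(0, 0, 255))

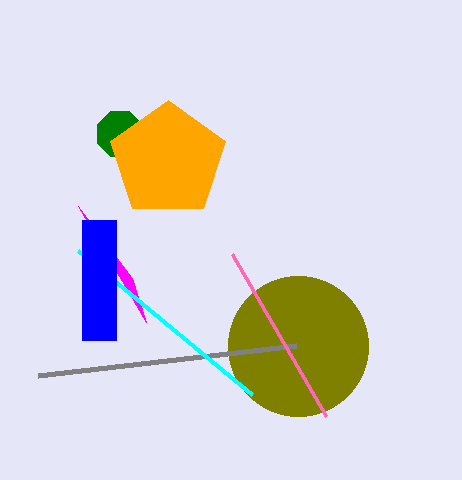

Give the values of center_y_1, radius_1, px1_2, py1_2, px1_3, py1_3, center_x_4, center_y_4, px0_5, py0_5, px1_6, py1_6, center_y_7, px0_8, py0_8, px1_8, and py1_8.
center_y_1 = 346, radius_1 = 70, px1_2 = 38, py1_2 = 376, px1_3 = 132, py1_3 = 278, center_x_4 = 120, center_y_4 = 134, px0_5 = 78, py0_5 = 250, px1_6 = 326, py1_6 = 416, center_y_7 = 160, px0_8 = 82, py0_8 = 220, px1_8 = 116, py1_8 = 340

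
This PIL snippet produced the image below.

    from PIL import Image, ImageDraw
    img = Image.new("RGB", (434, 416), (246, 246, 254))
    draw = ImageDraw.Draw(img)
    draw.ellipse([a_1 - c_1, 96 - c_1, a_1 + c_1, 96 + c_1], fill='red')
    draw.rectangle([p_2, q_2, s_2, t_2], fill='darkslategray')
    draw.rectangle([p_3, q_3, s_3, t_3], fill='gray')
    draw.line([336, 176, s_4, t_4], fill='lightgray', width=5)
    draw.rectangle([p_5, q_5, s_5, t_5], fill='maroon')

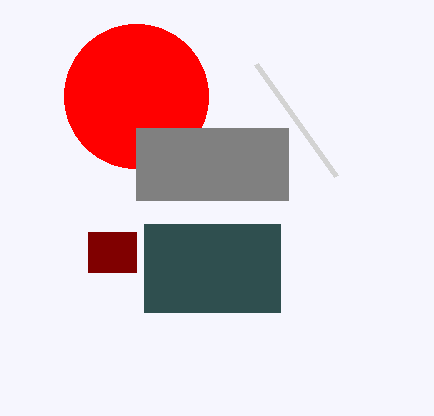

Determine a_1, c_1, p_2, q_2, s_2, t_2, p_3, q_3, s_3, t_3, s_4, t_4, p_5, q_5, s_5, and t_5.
a_1 = 136, c_1 = 72, p_2 = 144, q_2 = 224, s_2 = 280, t_2 = 312, p_3 = 136, q_3 = 128, s_3 = 288, t_3 = 200, s_4 = 256, t_4 = 64, p_5 = 88, q_5 = 232, s_5 = 136, t_5 = 272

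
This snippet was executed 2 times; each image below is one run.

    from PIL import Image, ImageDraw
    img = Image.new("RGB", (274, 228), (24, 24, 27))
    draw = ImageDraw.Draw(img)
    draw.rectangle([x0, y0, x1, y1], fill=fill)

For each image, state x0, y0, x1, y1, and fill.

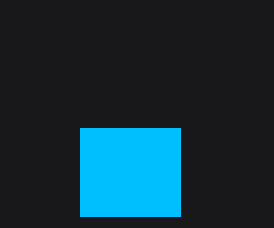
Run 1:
x0 = 80; y0 = 128; x1 = 180; y1 = 216; fill = 'deepskyblue'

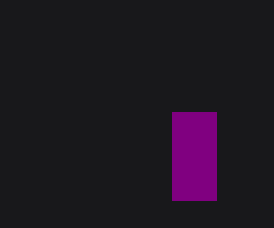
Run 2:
x0 = 172; y0 = 112; x1 = 216; y1 = 200; fill = 'purple'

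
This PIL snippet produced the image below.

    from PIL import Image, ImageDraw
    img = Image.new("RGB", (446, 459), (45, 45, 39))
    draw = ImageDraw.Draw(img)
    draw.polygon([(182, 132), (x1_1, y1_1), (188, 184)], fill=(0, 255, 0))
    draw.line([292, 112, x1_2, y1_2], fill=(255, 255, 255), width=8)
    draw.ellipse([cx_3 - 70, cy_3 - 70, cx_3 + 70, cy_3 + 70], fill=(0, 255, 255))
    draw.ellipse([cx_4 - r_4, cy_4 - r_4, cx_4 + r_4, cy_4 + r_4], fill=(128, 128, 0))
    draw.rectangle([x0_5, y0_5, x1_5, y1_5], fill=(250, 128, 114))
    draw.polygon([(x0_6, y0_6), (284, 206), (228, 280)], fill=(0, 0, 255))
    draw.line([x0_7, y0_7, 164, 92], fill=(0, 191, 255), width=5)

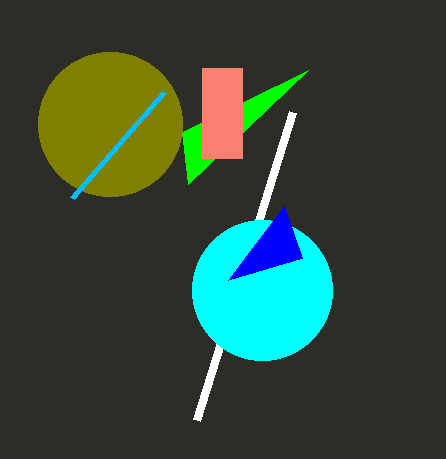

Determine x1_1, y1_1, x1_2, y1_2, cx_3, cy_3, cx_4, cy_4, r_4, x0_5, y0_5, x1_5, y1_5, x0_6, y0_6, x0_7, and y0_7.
x1_1 = 308
y1_1 = 70
x1_2 = 196
y1_2 = 420
cx_3 = 262
cy_3 = 290
cx_4 = 110
cy_4 = 124
r_4 = 72
x0_5 = 202
y0_5 = 68
x1_5 = 242
y1_5 = 158
x0_6 = 302
y0_6 = 258
x0_7 = 72
y0_7 = 198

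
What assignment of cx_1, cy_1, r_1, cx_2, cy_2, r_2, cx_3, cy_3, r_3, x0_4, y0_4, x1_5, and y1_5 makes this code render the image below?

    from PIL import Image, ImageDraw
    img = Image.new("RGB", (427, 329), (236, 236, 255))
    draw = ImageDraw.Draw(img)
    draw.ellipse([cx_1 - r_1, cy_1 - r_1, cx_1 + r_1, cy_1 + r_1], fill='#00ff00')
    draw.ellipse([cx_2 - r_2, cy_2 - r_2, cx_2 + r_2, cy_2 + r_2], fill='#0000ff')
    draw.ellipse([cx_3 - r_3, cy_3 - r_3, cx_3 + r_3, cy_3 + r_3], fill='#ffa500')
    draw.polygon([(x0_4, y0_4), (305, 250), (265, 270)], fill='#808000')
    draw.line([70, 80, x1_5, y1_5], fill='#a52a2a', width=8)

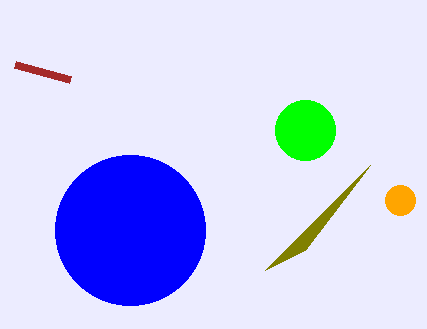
cx_1 = 305, cy_1 = 130, r_1 = 30, cx_2 = 130, cy_2 = 230, r_2 = 75, cx_3 = 400, cy_3 = 200, r_3 = 15, x0_4 = 370, y0_4 = 165, x1_5 = 15, y1_5 = 65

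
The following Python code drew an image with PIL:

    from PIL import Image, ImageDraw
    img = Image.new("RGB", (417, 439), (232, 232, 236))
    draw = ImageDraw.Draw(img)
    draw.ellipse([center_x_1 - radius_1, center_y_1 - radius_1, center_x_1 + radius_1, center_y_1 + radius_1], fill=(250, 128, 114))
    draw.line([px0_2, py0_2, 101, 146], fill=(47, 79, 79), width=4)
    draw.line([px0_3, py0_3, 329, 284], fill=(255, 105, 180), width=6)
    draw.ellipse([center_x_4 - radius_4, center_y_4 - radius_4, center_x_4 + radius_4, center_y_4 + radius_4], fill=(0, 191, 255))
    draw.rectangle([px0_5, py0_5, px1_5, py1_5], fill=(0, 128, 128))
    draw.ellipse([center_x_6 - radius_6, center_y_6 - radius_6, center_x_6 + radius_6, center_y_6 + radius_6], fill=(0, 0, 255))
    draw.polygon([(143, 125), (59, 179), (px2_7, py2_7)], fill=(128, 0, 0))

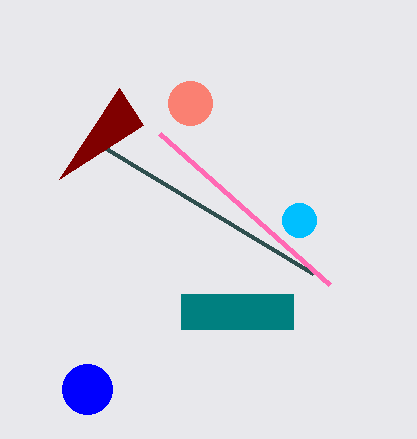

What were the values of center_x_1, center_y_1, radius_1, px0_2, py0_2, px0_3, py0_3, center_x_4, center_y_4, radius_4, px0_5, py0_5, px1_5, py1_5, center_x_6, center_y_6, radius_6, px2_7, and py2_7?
center_x_1 = 190, center_y_1 = 103, radius_1 = 22, px0_2 = 313, py0_2 = 274, px0_3 = 159, py0_3 = 133, center_x_4 = 299, center_y_4 = 220, radius_4 = 17, px0_5 = 181, py0_5 = 294, px1_5 = 293, py1_5 = 329, center_x_6 = 87, center_y_6 = 389, radius_6 = 25, px2_7 = 119, py2_7 = 88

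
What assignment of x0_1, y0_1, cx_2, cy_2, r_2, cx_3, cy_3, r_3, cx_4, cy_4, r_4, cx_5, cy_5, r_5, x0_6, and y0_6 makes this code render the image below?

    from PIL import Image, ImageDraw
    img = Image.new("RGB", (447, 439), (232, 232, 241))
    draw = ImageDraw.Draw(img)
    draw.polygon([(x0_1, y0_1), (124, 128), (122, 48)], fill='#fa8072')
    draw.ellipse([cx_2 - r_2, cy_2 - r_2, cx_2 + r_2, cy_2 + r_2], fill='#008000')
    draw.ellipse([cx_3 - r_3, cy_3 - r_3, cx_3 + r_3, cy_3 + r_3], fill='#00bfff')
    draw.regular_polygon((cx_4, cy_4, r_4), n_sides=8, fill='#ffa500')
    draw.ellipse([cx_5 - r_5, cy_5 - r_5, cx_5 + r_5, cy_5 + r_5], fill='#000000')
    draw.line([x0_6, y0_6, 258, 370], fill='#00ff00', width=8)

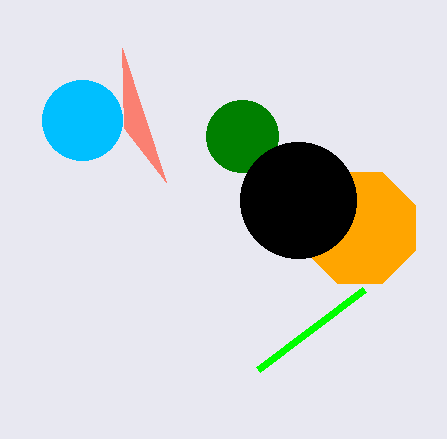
x0_1 = 166; y0_1 = 182; cx_2 = 242; cy_2 = 136; r_2 = 36; cx_3 = 82; cy_3 = 120; r_3 = 40; cx_4 = 360; cy_4 = 228; r_4 = 60; cx_5 = 298; cy_5 = 200; r_5 = 58; x0_6 = 364; y0_6 = 290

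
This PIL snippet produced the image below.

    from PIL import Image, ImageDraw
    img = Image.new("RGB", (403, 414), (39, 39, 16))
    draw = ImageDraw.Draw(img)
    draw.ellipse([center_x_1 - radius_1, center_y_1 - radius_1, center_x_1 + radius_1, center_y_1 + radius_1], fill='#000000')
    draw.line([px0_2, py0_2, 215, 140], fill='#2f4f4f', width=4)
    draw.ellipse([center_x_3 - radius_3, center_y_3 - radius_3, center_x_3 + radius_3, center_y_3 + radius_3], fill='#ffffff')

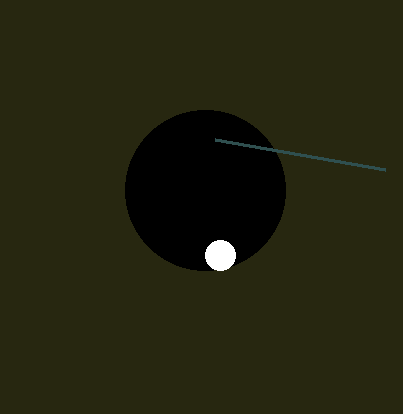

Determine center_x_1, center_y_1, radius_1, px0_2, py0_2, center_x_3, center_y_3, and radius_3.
center_x_1 = 205, center_y_1 = 190, radius_1 = 80, px0_2 = 385, py0_2 = 170, center_x_3 = 220, center_y_3 = 255, radius_3 = 15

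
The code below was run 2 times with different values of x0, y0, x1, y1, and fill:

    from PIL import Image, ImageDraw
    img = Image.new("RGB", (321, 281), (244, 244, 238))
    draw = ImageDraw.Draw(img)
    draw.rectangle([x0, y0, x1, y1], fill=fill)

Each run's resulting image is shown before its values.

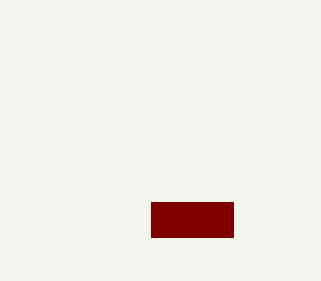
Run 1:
x0 = 151
y0 = 202
x1 = 233
y1 = 237
fill = 'maroon'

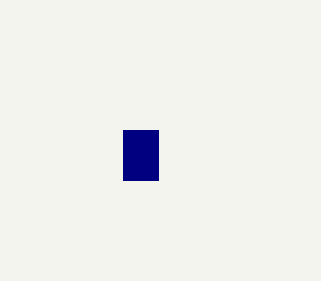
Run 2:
x0 = 123
y0 = 130
x1 = 158
y1 = 180
fill = 'navy'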